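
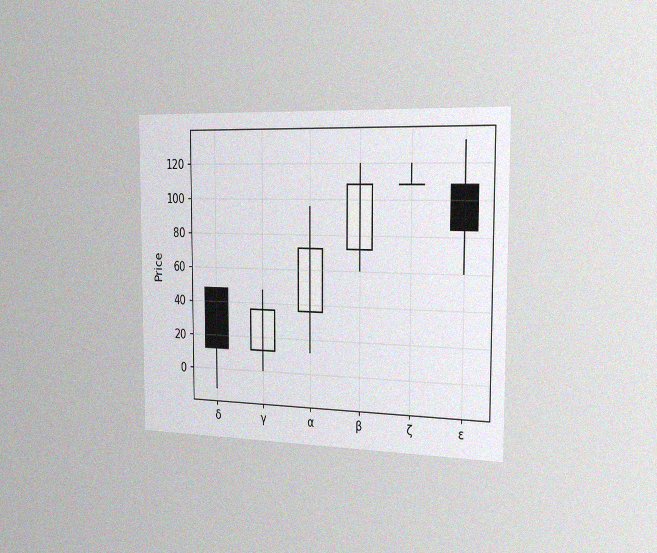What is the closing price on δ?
12

The chart is viewed slightly from the right, with some photo noise. The δ candle closes at 12.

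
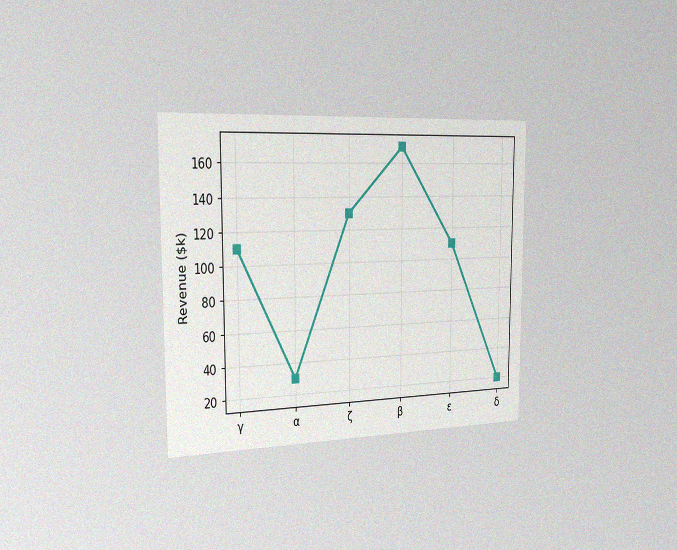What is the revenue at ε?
The chart is viewed slightly from the left, with some photo noise. At ε, the line is at $110k.

$110k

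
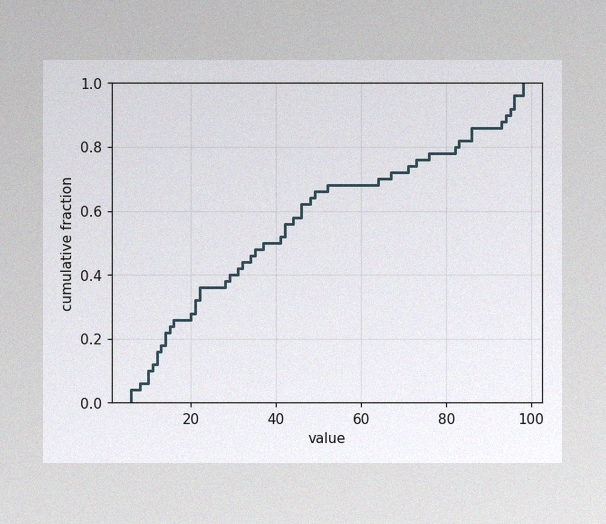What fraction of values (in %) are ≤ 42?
The image has some photo noise and uneven lighting. At x=42 the ECDF step is at 56%.

56%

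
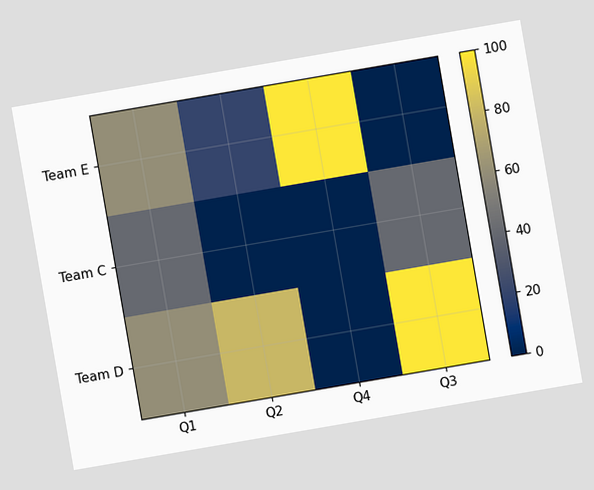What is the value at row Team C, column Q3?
40

The chart is tilted about 10° counter-clockwise. Matching cell (Team C, Q3) against the colorbar gives 40.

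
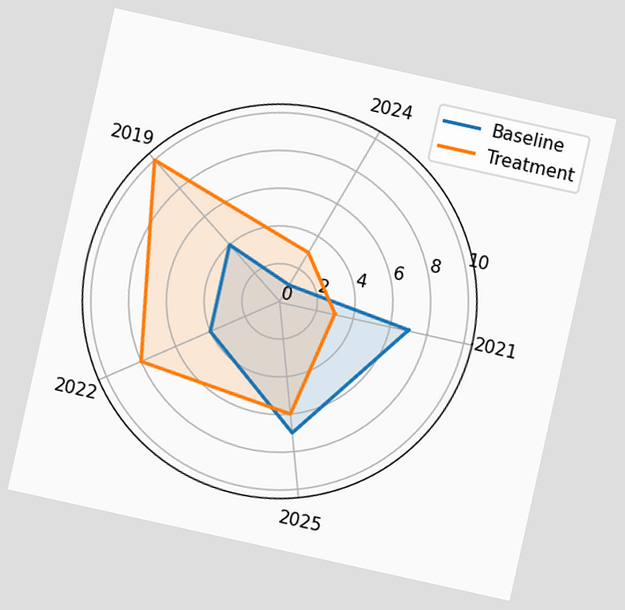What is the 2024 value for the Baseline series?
The chart is tilted about 13° clockwise. On the 2024 axis, Baseline reaches 1.

1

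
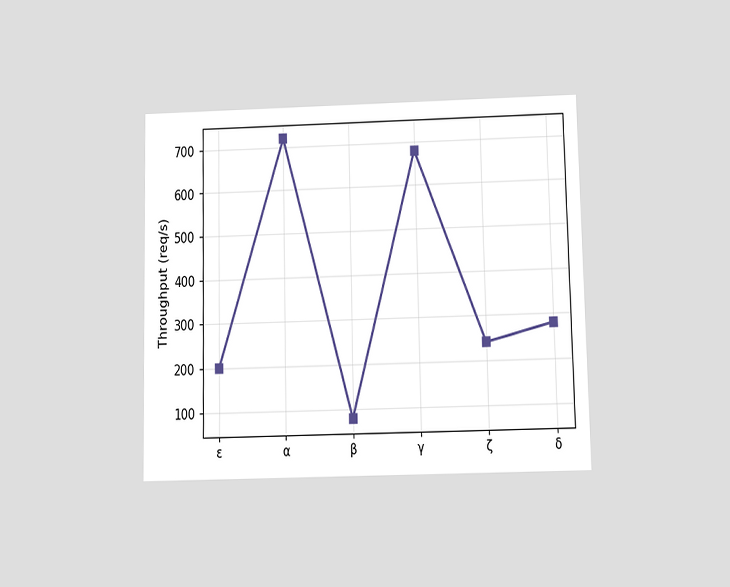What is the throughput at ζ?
240req/s

The chart is viewed slightly from below. At ζ, the line is at 240req/s.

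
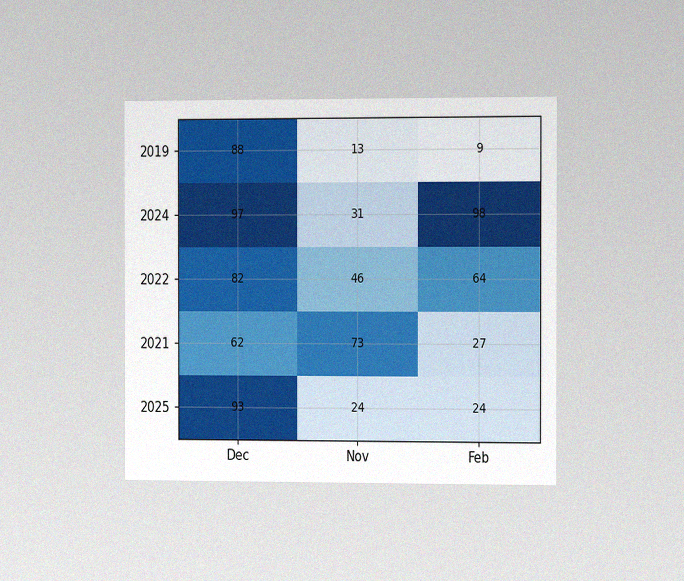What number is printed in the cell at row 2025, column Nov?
The chart is viewed slightly from the right, with some photo noise. The (2025, Nov) cell reads 24.

24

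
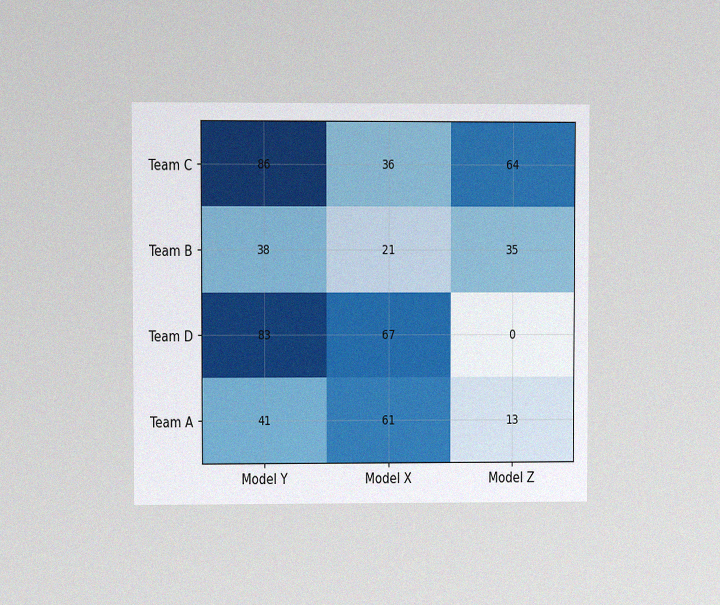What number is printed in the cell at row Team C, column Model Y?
The chart is viewed at a slight angle, with some photo noise. The (Team C, Model Y) cell reads 86.

86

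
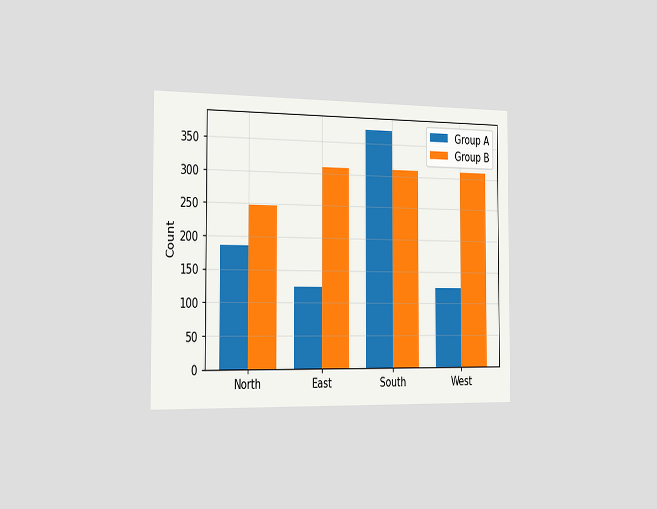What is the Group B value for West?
The chart is viewed slightly from the left. The Group B bar at West reaches 310 on the y-axis.

310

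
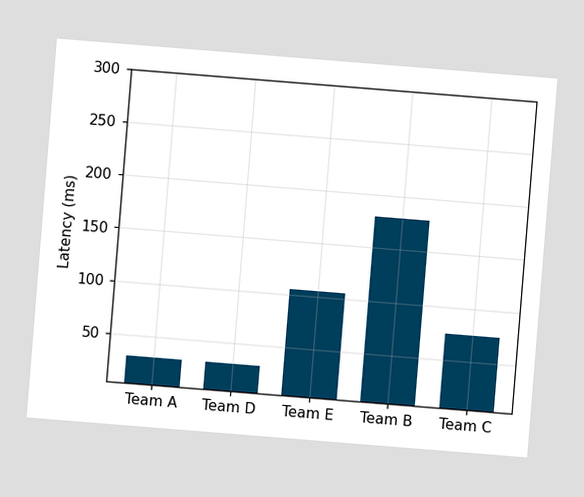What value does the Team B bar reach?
180ms

The chart is tilted about 5° clockwise. Reading along the chart's y-axis, the Team B bar reaches 180ms.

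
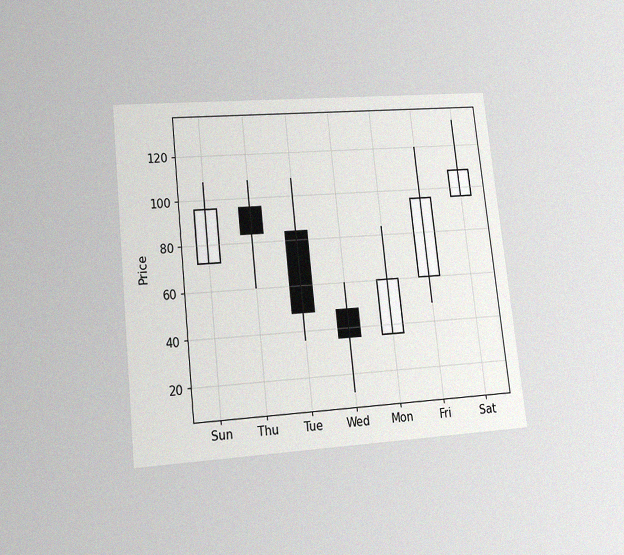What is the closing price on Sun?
96

The chart is tilted about 6° counter-clockwise and viewed at a slight angle, with some photo noise. The Sun candle closes at 96.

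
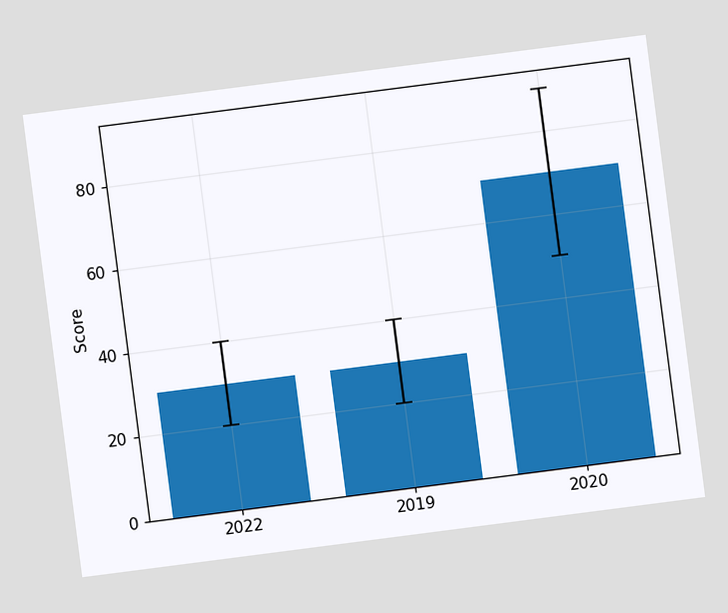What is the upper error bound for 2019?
The chart is tilted about 7° counter-clockwise. The 2019 bar's upper whisker reaches 40.

40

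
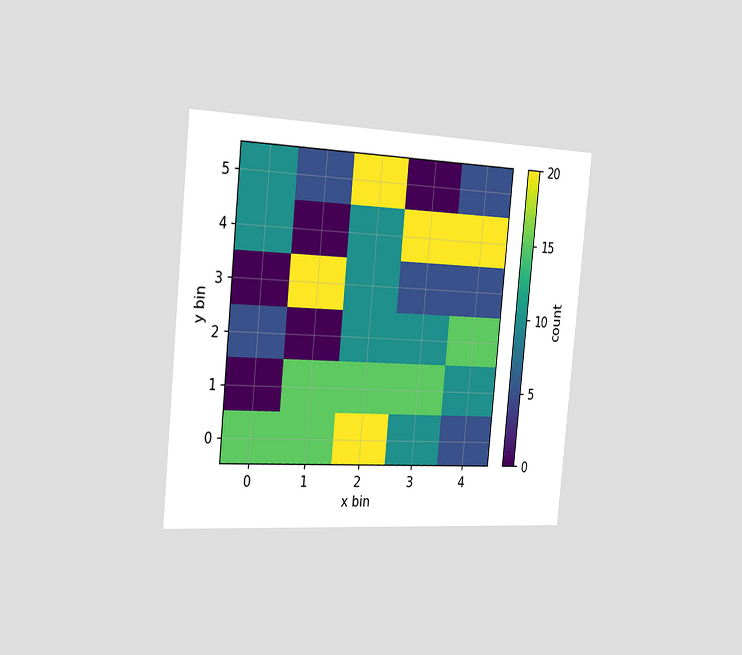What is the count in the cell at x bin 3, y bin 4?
20

The chart is tilted about 6° clockwise and viewed slightly from the left. Matching the cell (3, 4) against the colorbar gives 20.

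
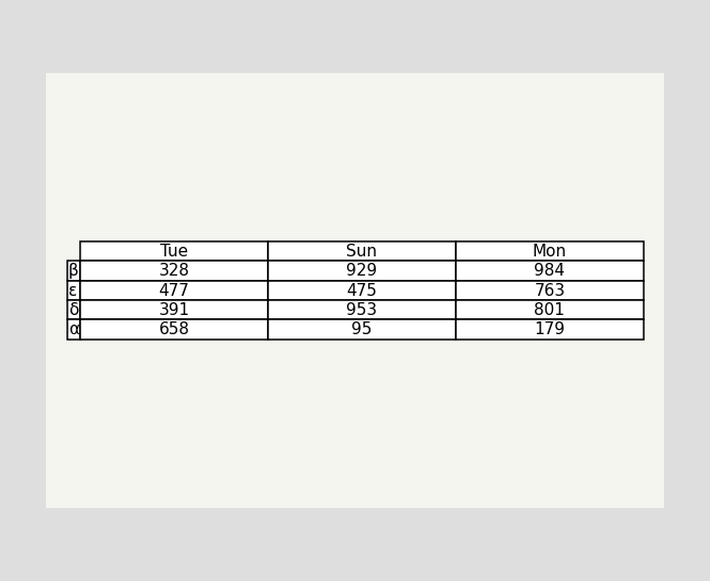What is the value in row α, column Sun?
95

The (α, Sun) cell reads 95.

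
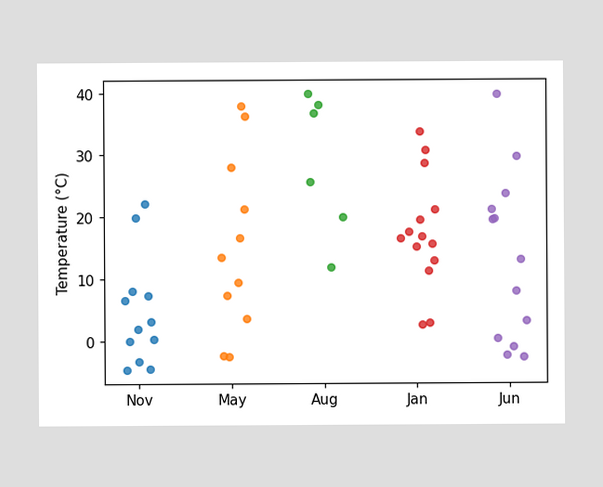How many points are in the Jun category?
13

Counting the markers in the Jun column gives 13.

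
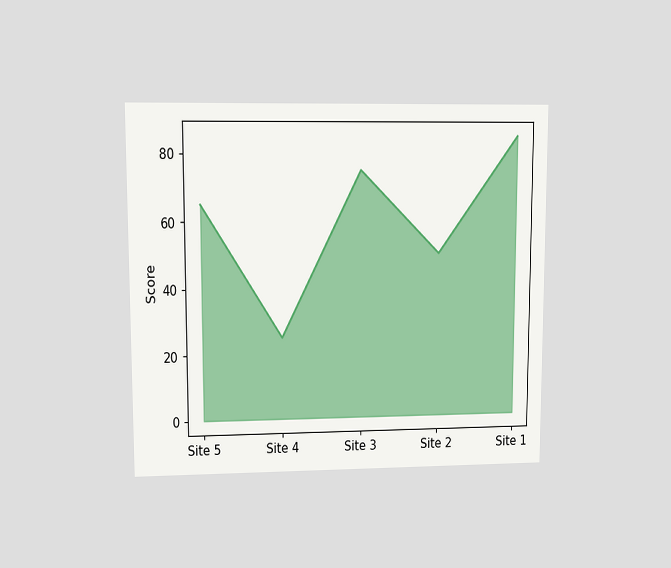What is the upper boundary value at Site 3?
The chart is viewed at a slight angle. At Site 3 the upper boundary is at 75.

75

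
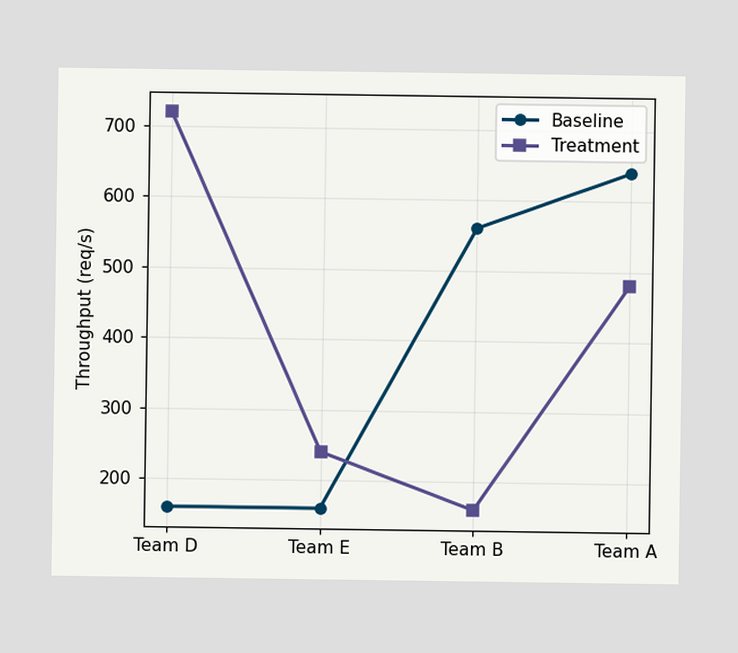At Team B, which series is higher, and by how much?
At Team B, Baseline sits above the other line by 400req/s.

Baseline, by 400req/s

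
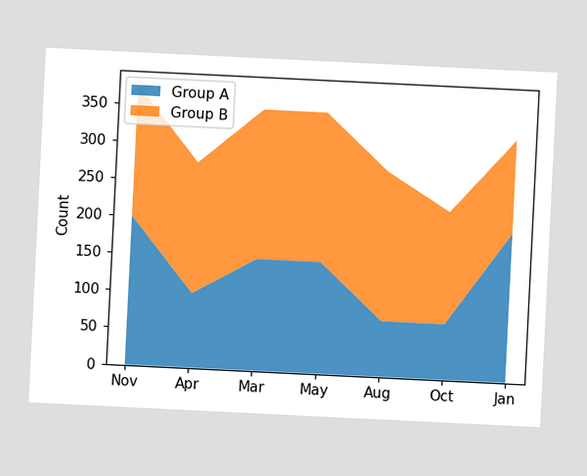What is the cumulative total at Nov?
The chart is tilted about 3° clockwise. The stacked total at Nov reaches 375.

375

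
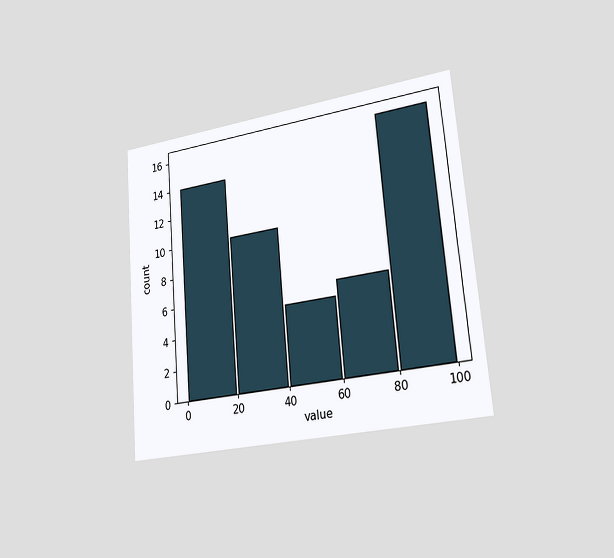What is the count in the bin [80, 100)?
The chart is tilted about 5° counter-clockwise and viewed slightly from the right. The [80, 100) bin has height 16.

16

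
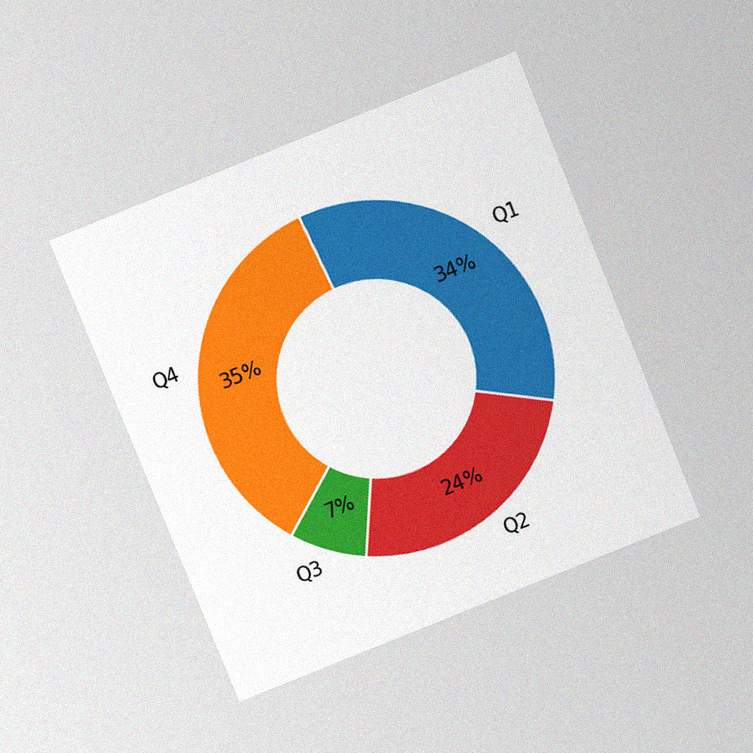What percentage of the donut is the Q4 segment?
The chart is tilted about 22° counter-clockwise and viewed slightly from above, with some photo noise. The Q4 segment takes up 35% of the ring.

35%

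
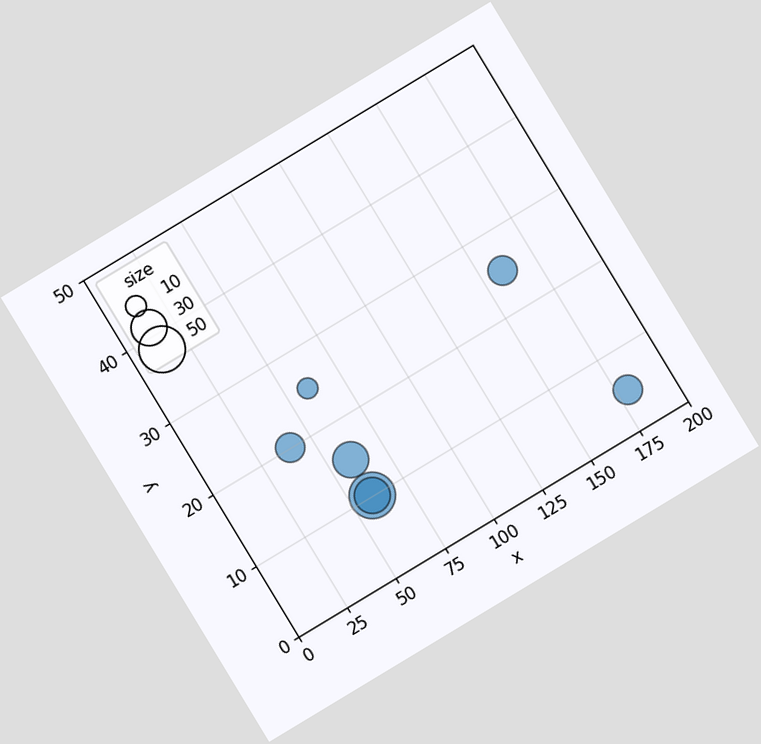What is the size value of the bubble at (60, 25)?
The chart is tilted about 31° counter-clockwise. Matching the bubble at (60, 25) against the size legend gives 10.

10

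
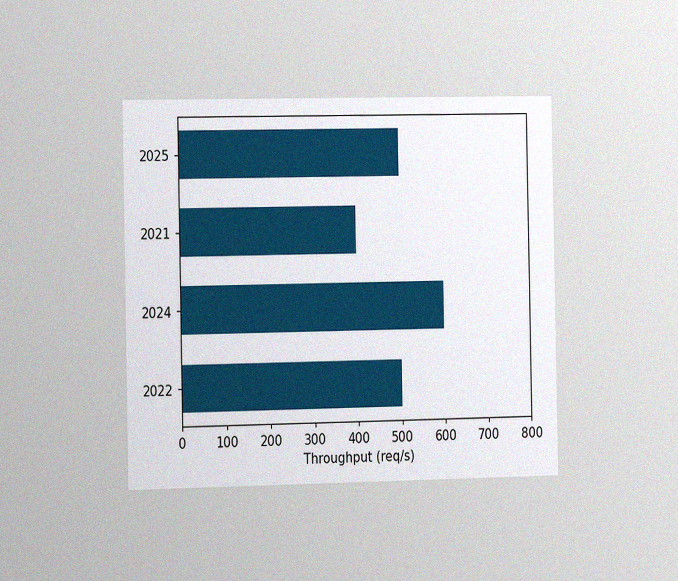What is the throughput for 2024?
600req/s

The chart is viewed slightly from the left, with some photo noise. Reading along the chart's x-axis, the 2024 bar reaches 600req/s.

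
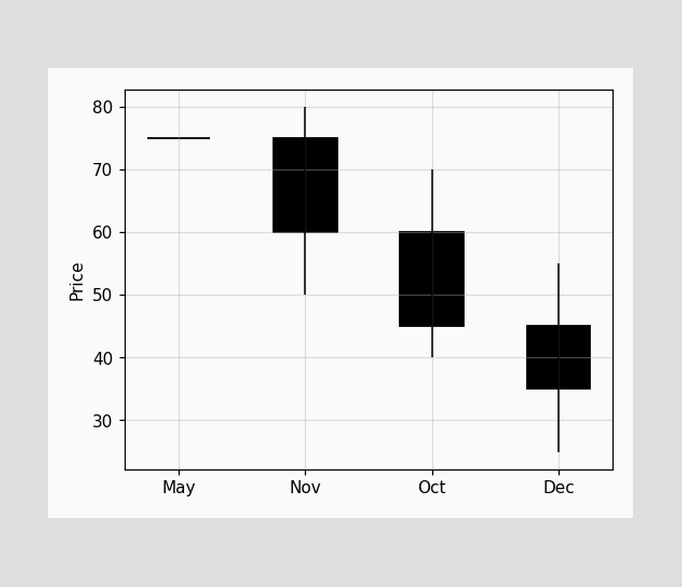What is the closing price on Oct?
45

The Oct candle closes at 45.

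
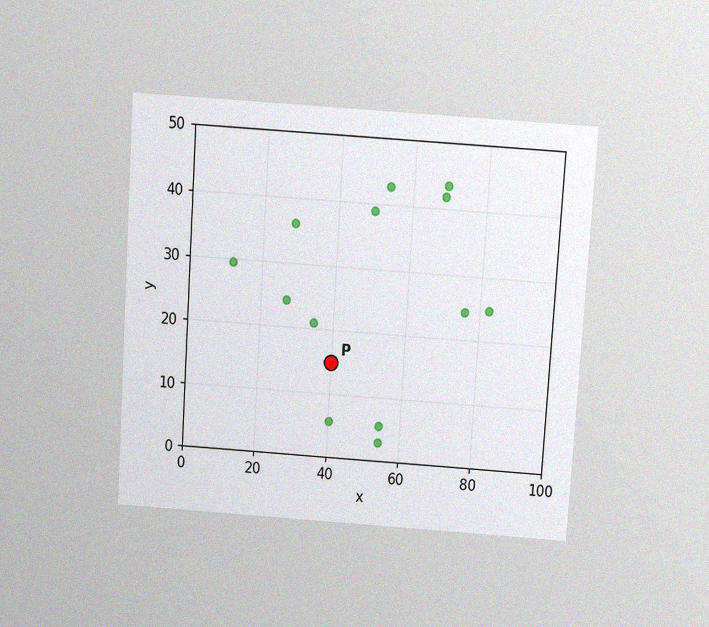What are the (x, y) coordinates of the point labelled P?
(40, 15)

The chart is tilted about 4° clockwise and viewed slightly from above, with some photo noise. Following the gridlines from P to each axis, P sits at (40, 15).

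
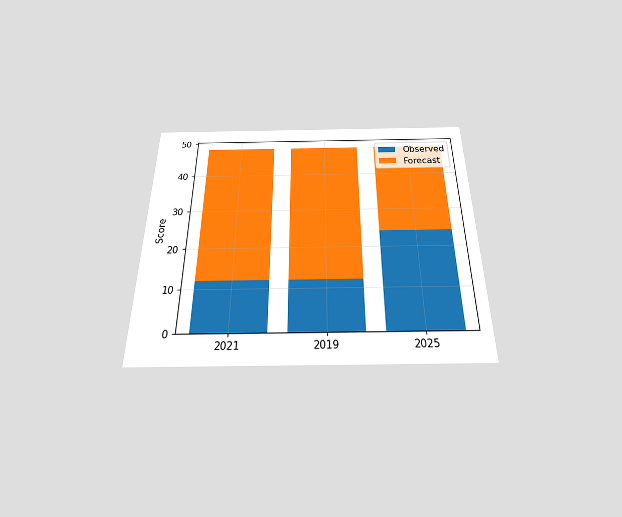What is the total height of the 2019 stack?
48

The chart is viewed slightly from below. The 2019 stack's top reaches 48 on the y-axis.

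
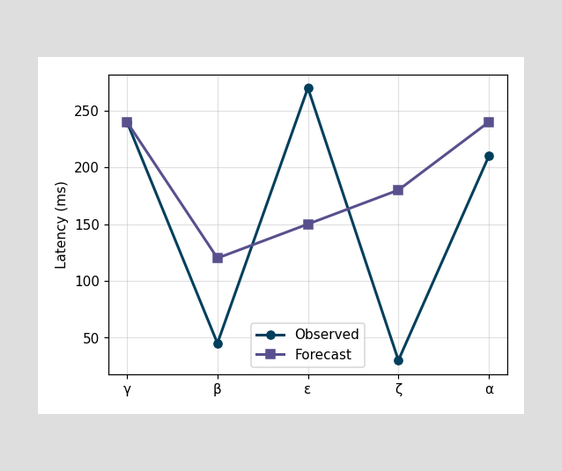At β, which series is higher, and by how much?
Forecast, by 75ms

At β, Forecast sits above the other line by 75ms.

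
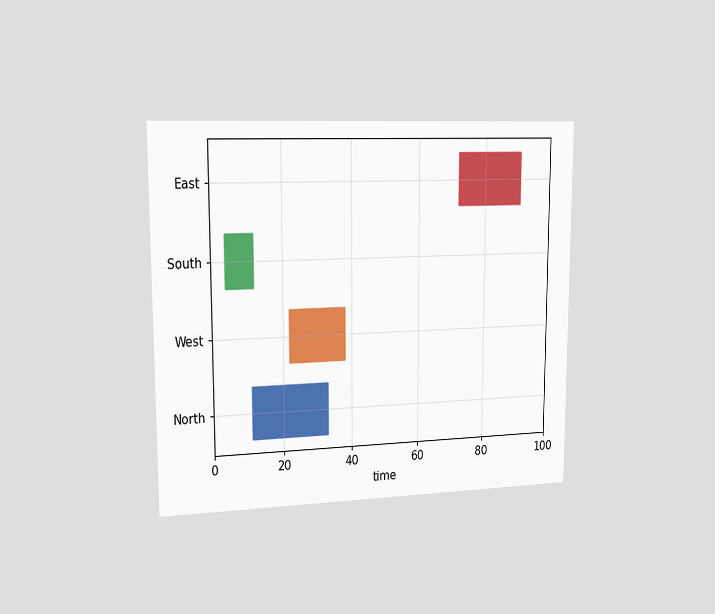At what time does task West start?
The chart is viewed slightly from the left. The West bar begins at t=22.

22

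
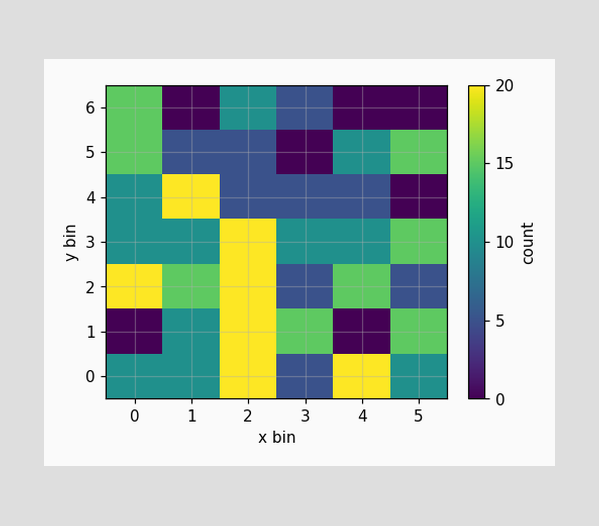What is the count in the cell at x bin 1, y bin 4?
Matching the cell (1, 4) against the colorbar gives 20.

20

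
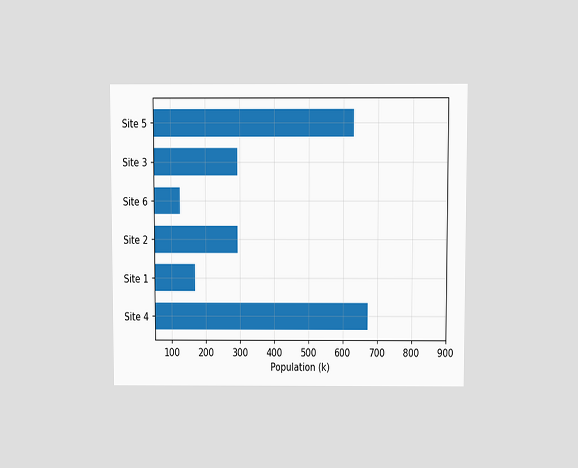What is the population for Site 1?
The chart is viewed slightly from above. Reading along the chart's x-axis, the Site 1 bar reaches 168k.

168k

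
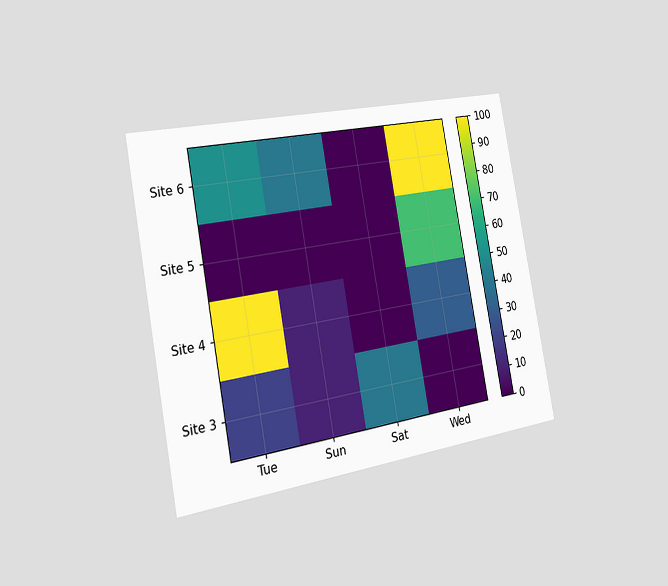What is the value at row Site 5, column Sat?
0

The chart is tilted about 10° counter-clockwise and viewed slightly from the left. Matching cell (Site 5, Sat) against the colorbar gives 0.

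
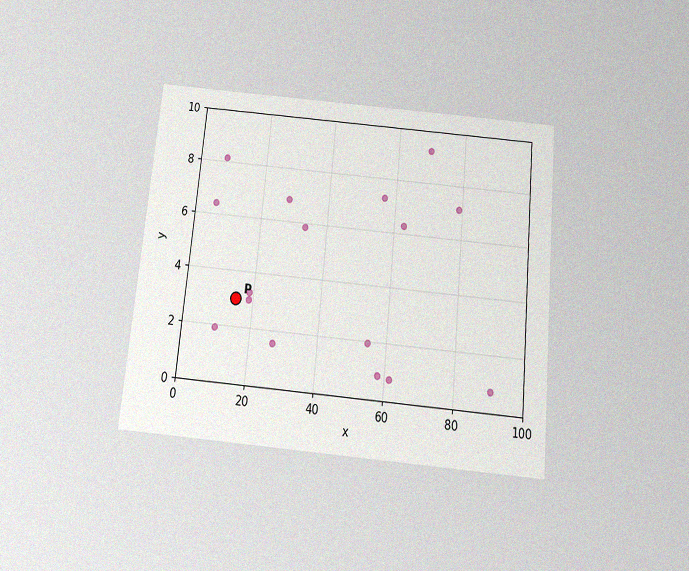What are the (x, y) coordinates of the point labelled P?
The chart is tilted about 5° clockwise and viewed slightly from below, with some photo noise. Following the gridlines from P to each axis, P sits at (15, 3).

(15, 3)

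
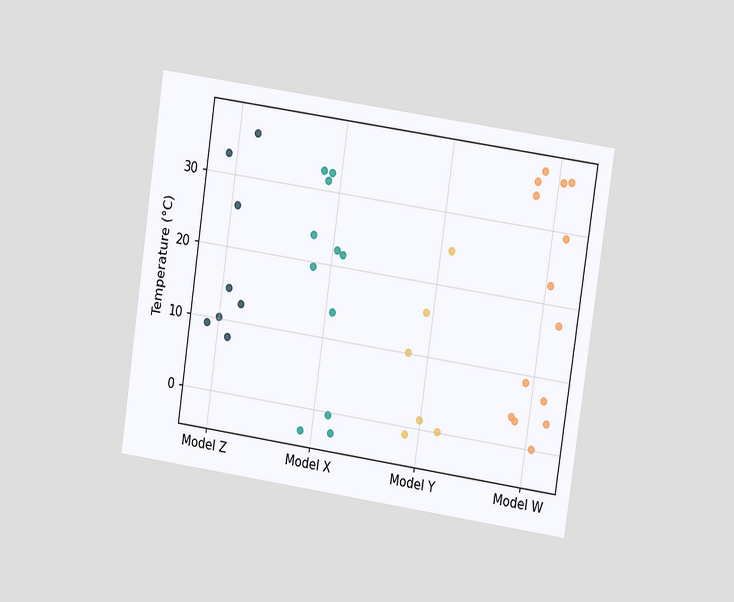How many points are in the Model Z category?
The chart is tilted about 8° clockwise and viewed at a slight angle. Counting the markers in the Model Z column gives 8.

8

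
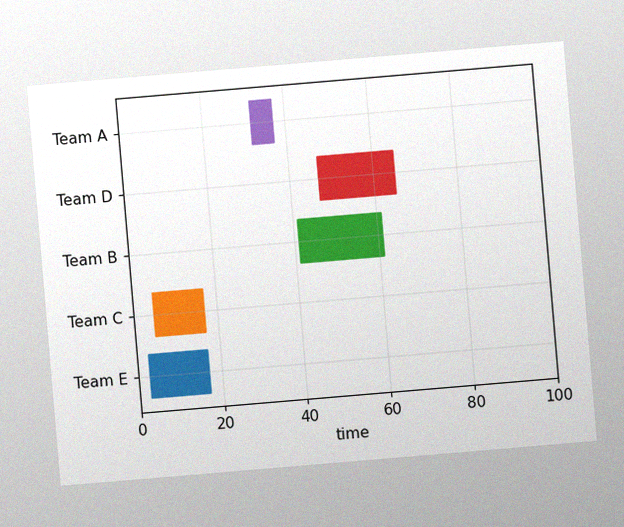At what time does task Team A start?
32

The chart is tilted about 5° counter-clockwise, with some photo noise. The Team A bar begins at t=32.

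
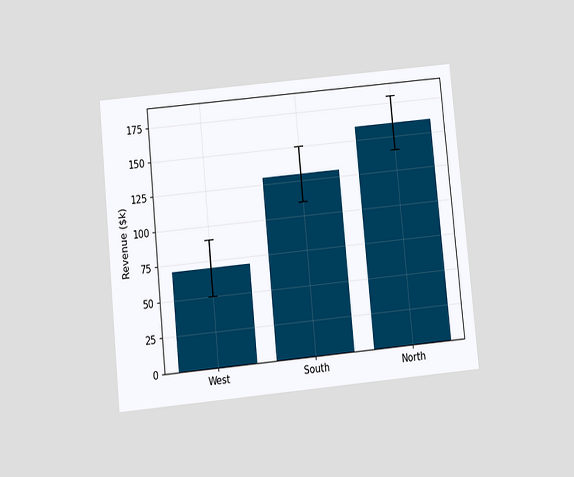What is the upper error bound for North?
$180k

The chart is tilted about 6° counter-clockwise and viewed at a slight angle. The North bar's upper whisker reaches $180k.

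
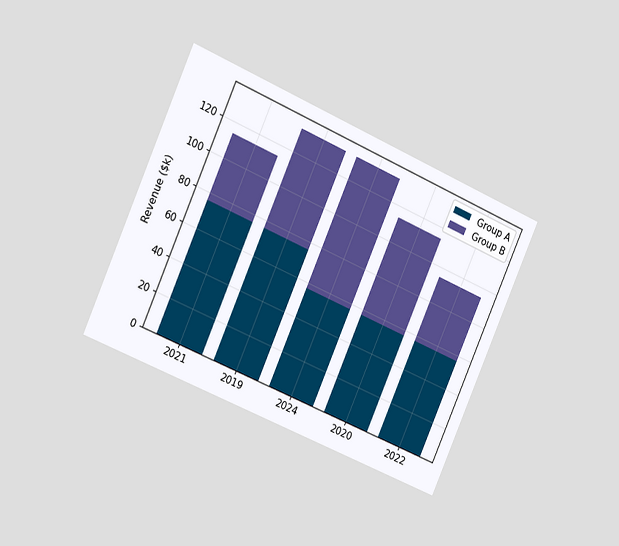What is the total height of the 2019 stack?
The chart is tilted about 24° clockwise and viewed slightly from the left. The 2019 stack's top reaches $133k on the y-axis.

$133k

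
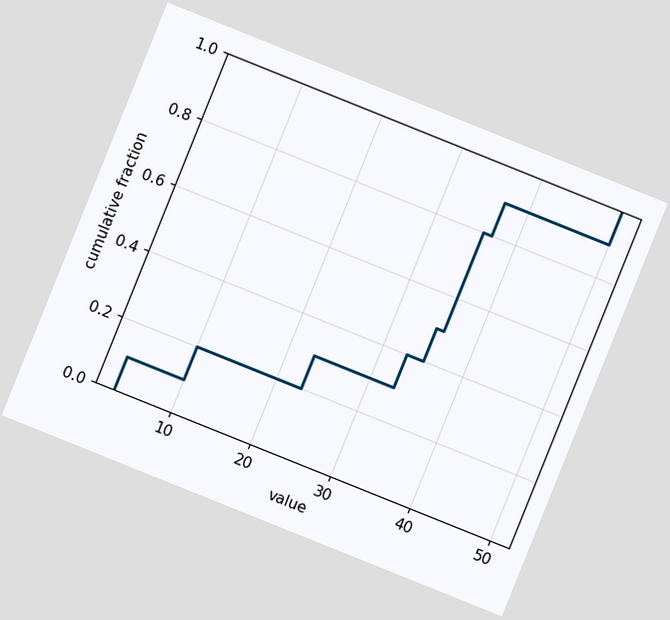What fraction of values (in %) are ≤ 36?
80%

The chart is tilted about 22° clockwise. At x=36 the ECDF step is at 80%.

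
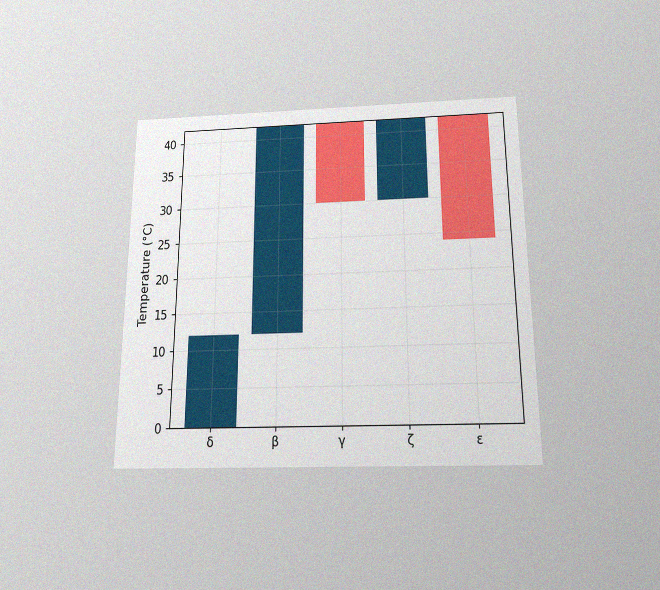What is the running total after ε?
The chart is viewed slightly from below, with some photo noise. After ε the running total reaches 24°C.

24°C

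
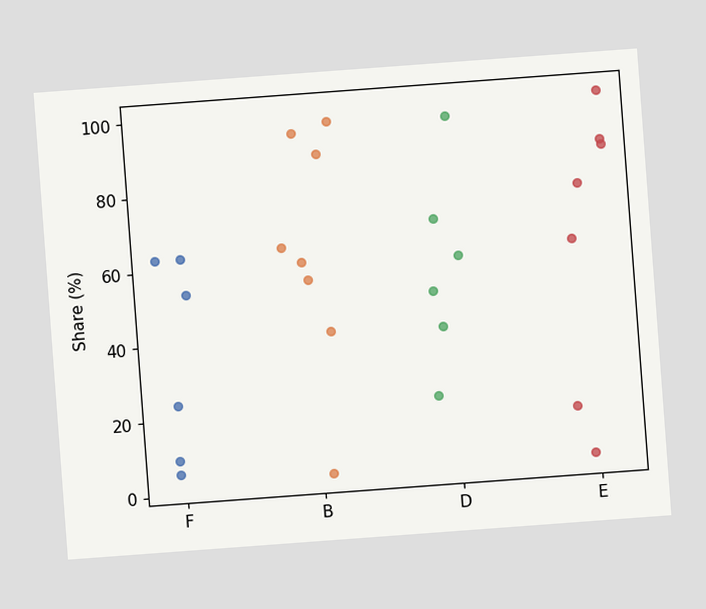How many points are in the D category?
6

The chart is tilted about 4° counter-clockwise. Counting the markers in the D column gives 6.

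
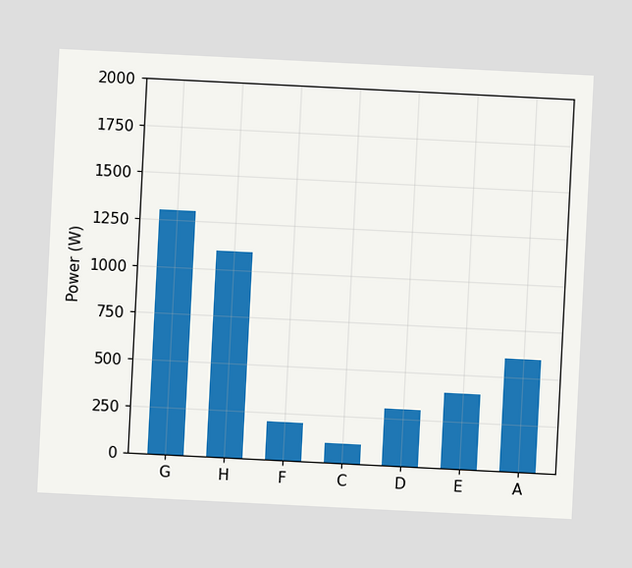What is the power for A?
The chart is tilted about 3° clockwise. Reading along the chart's y-axis, the A bar reaches 600W.

600W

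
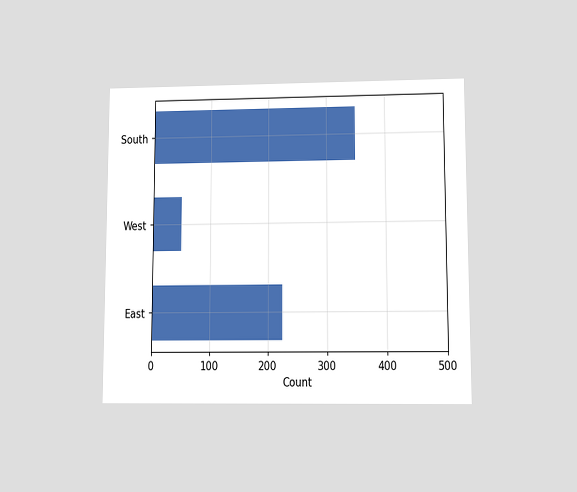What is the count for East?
The chart is viewed at a slight angle. Reading along the chart's x-axis, the East bar reaches 225.

225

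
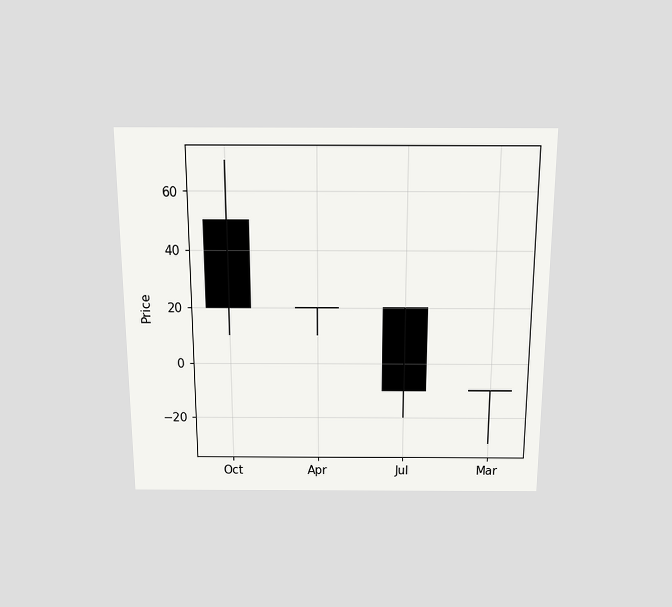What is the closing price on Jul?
The chart is viewed slightly from above. The Jul candle closes at -10.

-10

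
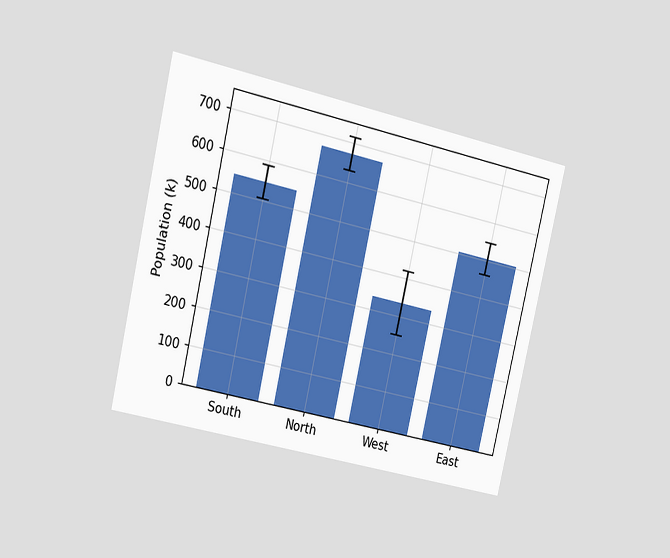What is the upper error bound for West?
The chart is tilted about 13° clockwise and viewed slightly from the left. The West bar's upper whisker reaches 420k.

420k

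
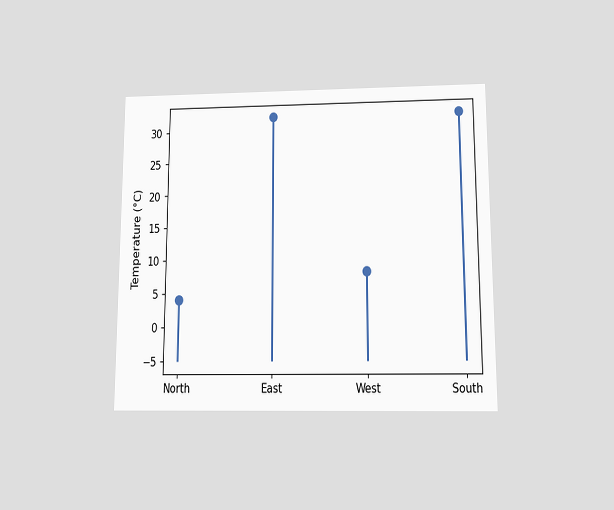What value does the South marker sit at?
32°C

The chart is viewed slightly from below. The South marker sits at 32°C.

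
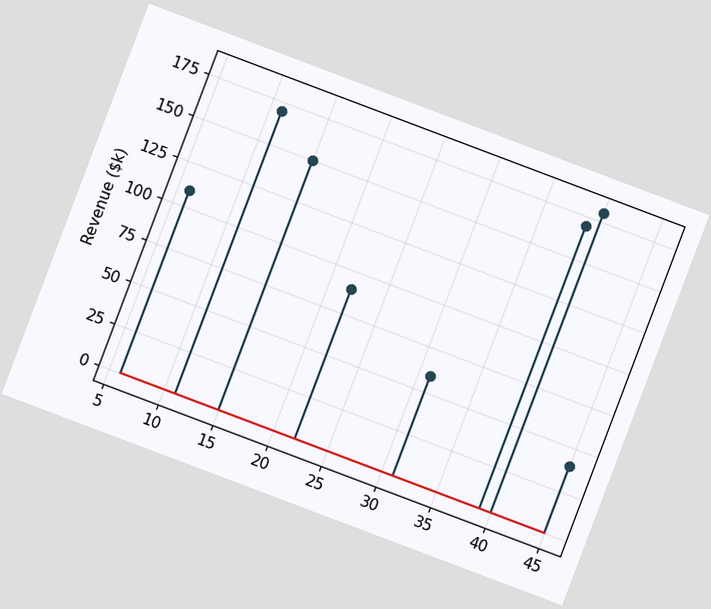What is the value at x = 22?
$90k

The chart is tilted about 21° clockwise. The stem at x=22 reaches $90k.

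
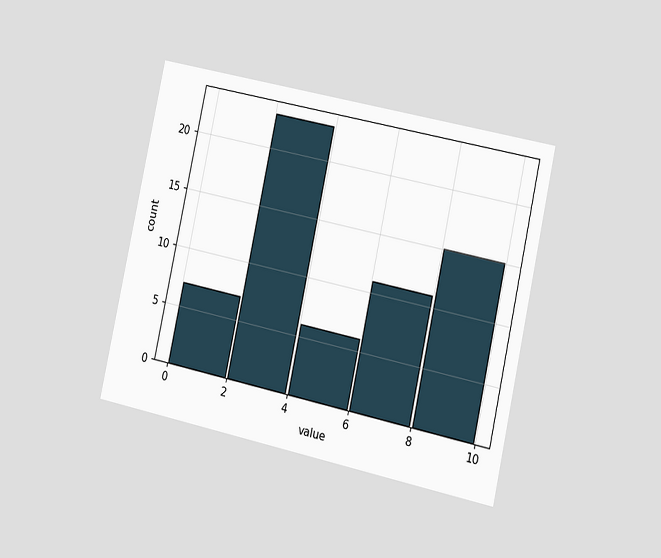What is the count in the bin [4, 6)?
6

The chart is tilted about 12° clockwise and viewed slightly from the right. The [4, 6) bin has height 6.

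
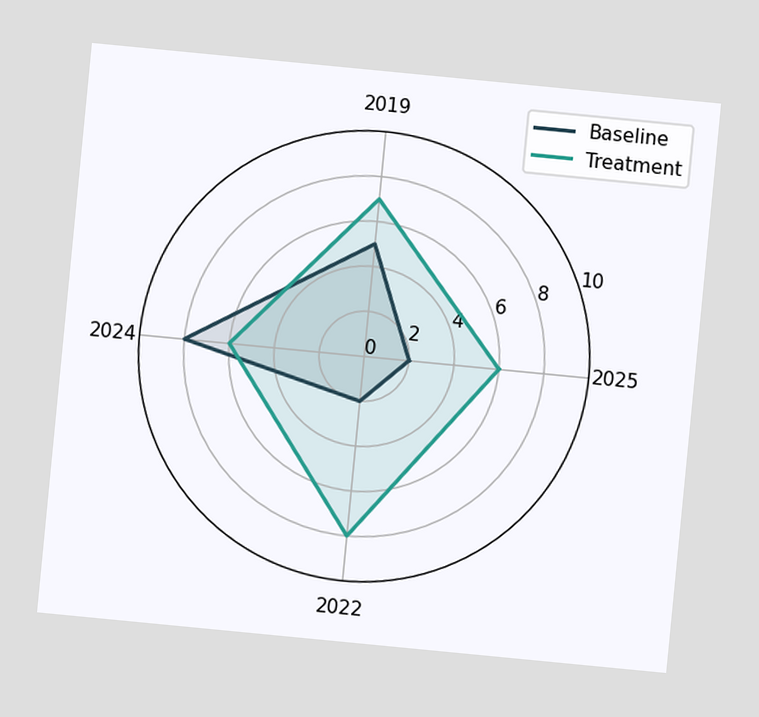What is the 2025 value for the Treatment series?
6

The chart is tilted about 6° clockwise. On the 2025 axis, Treatment reaches 6.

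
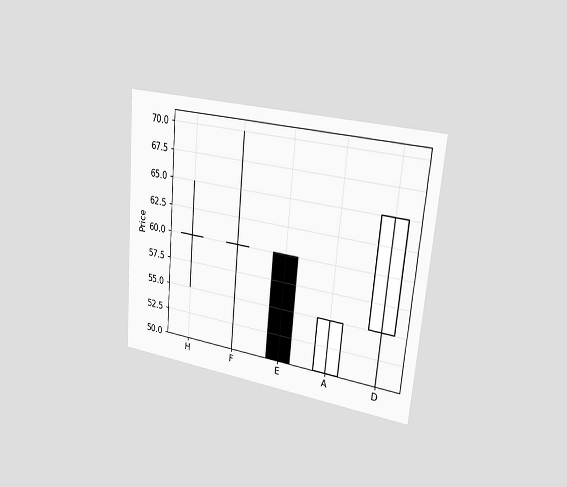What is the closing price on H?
The chart is tilted about 5° clockwise and viewed slightly from the right. The H candle closes at 60.

60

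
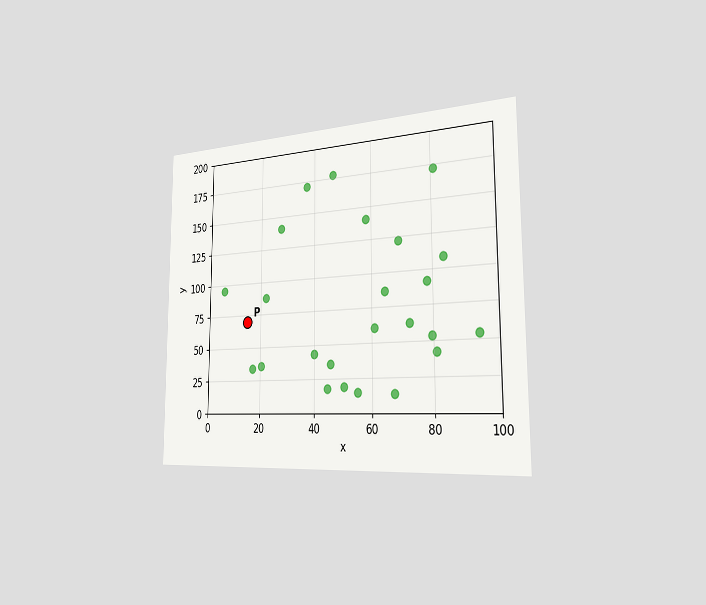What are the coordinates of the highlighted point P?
The chart is viewed slightly from the right. Following the gridlines from P to each axis, P sits at (15, 70).

(15, 70)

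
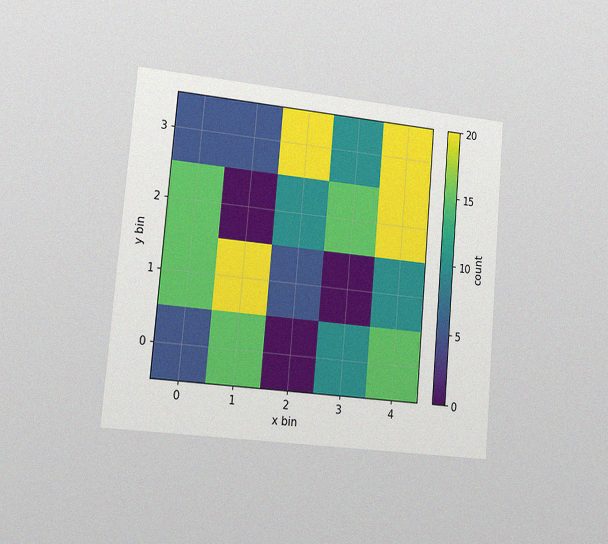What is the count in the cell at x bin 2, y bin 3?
The chart is tilted about 5° clockwise and viewed slightly from the left, with some photo noise. Matching the cell (2, 3) against the colorbar gives 20.

20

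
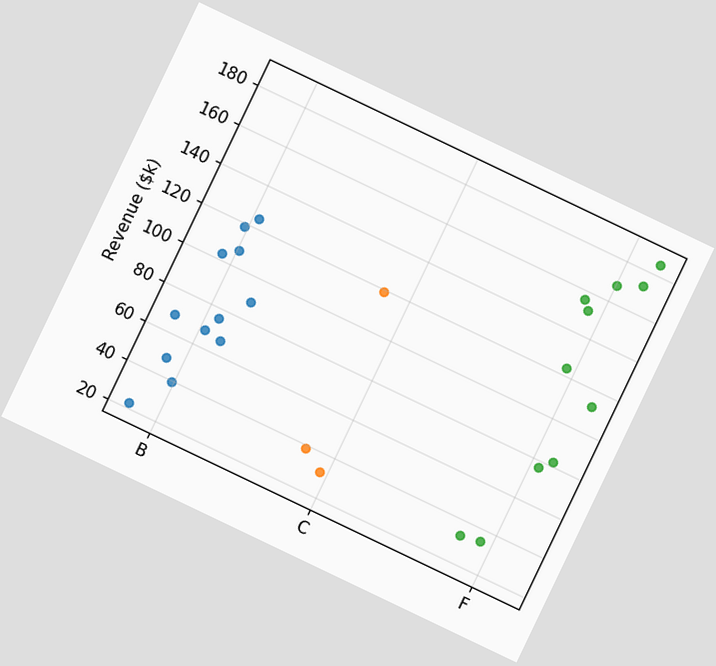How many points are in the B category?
The chart is tilted about 26° clockwise. Counting the markers in the B column gives 12.

12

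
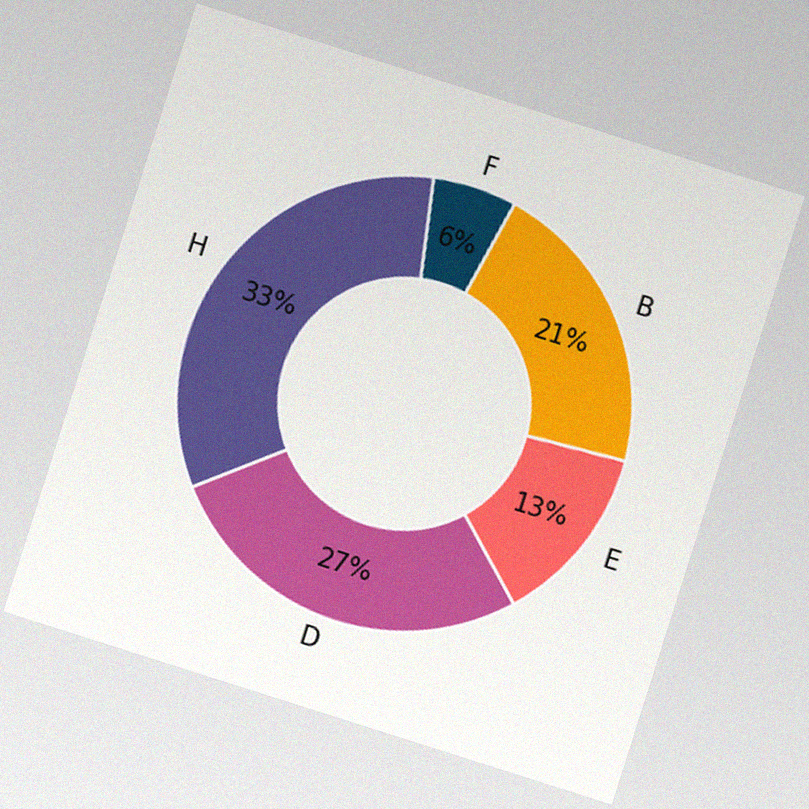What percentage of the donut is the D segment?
The chart is tilted about 18° clockwise, with some photo noise. The D segment takes up 27% of the ring.

27%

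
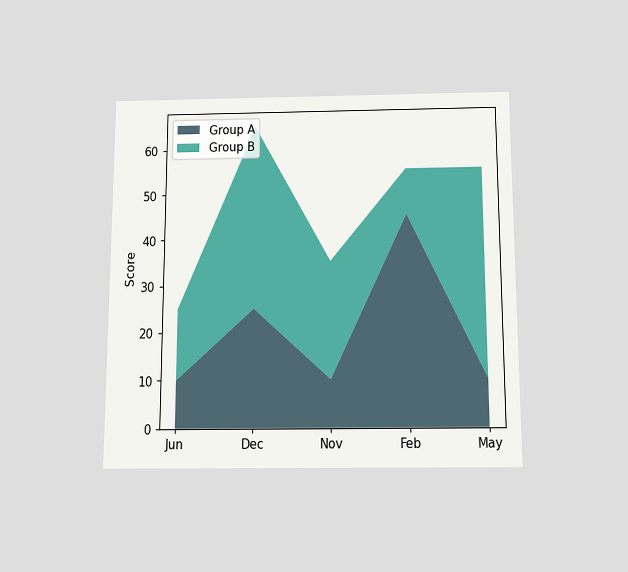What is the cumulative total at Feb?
The chart is viewed slightly from below. The stacked total at Feb reaches 55.

55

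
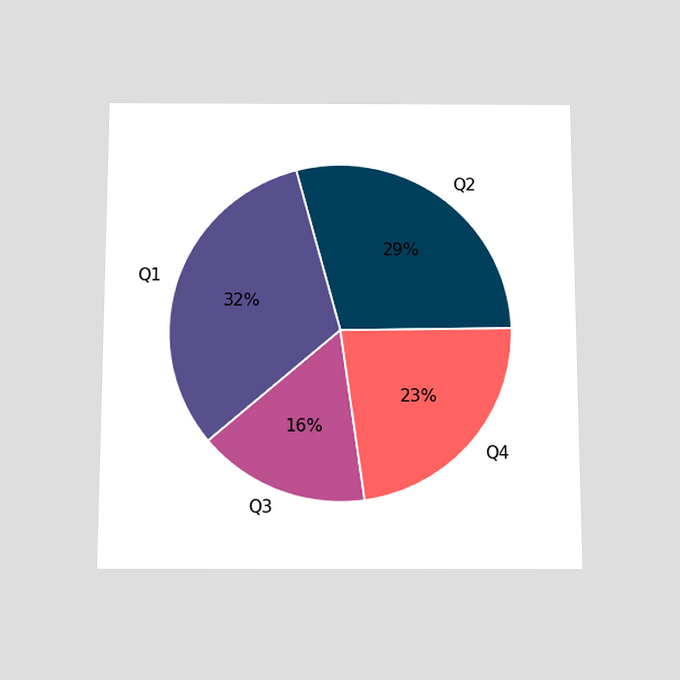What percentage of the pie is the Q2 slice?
29%

The chart is viewed slightly from below. The Q2 slice takes up 29% of the pie.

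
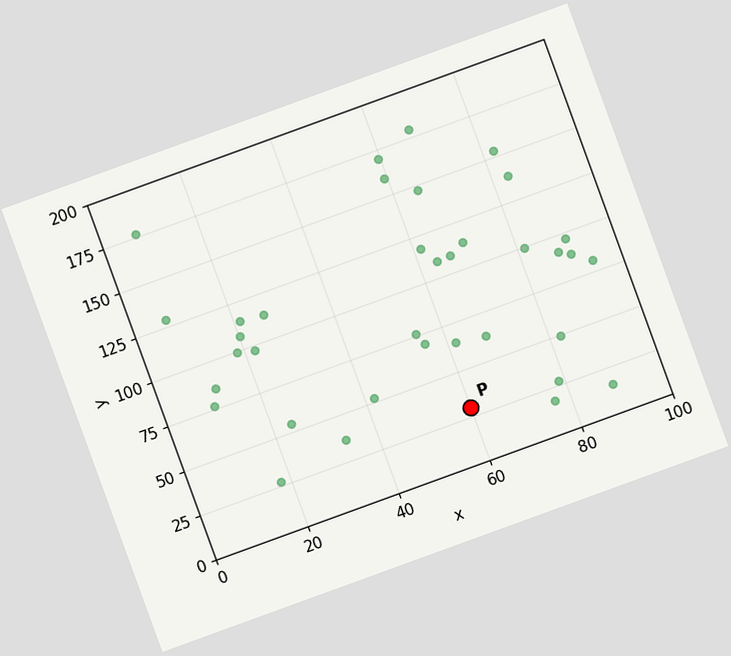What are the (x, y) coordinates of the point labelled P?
(60, 30)

The chart is tilted about 20° counter-clockwise. Following the gridlines from P to each axis, P sits at (60, 30).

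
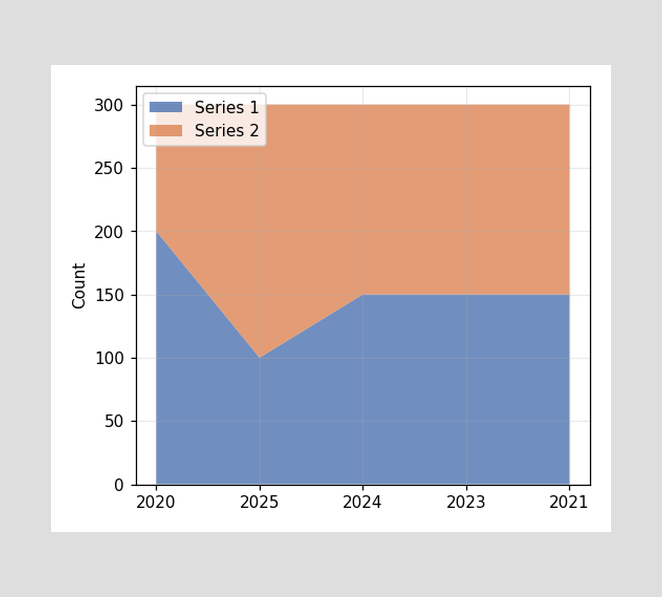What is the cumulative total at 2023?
The stacked total at 2023 reaches 300.

300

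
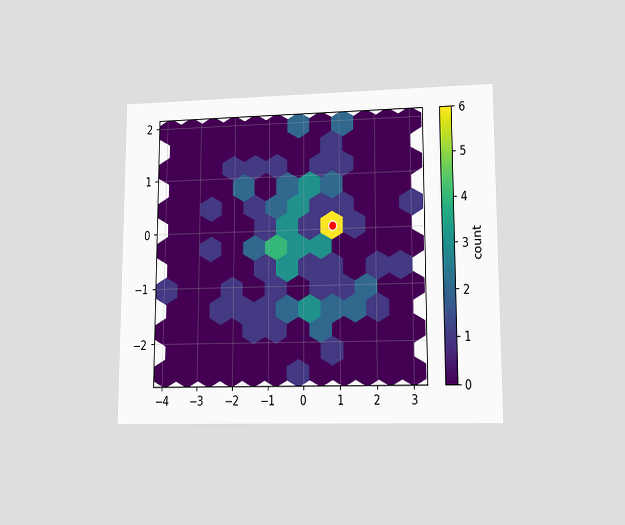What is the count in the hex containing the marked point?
The chart is viewed at a slight angle. The marked hex reads 6 on the colorbar.

6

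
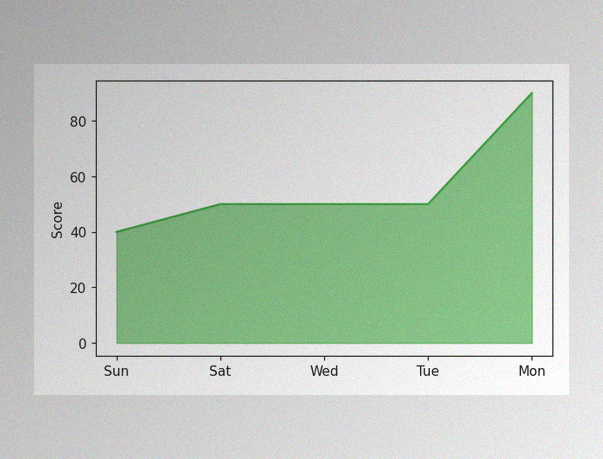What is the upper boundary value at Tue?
50

The image has some photo noise and uneven lighting. At Tue the upper boundary is at 50.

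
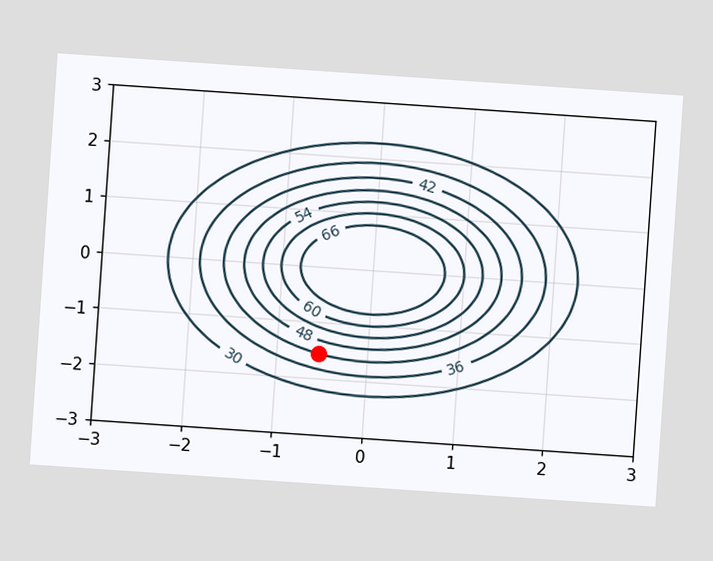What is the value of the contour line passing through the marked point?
42

The chart is tilted about 4° clockwise. The marked point sits on the contour labelled 42.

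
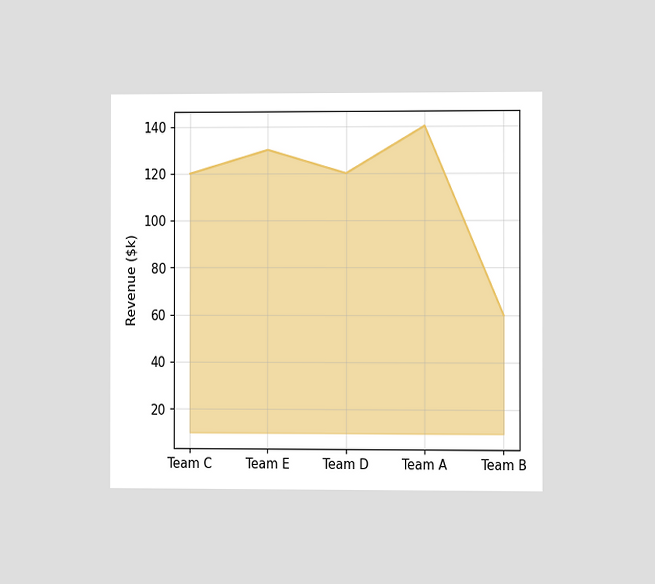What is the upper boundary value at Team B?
The chart is viewed at a slight angle. At Team B the upper boundary is at $60k.

$60k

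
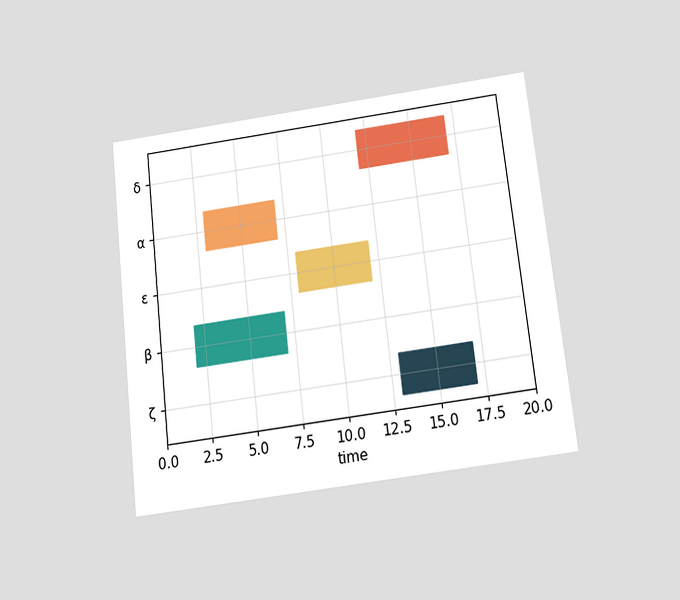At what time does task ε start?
8

The chart is tilted about 6° counter-clockwise and viewed slightly from below. The ε bar begins at t=8.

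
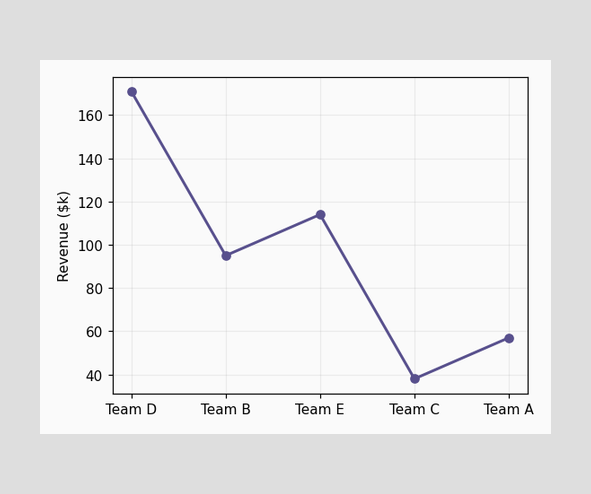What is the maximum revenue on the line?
The highest point is at Team D, and reading across to the y-axis gives $171k.

$171k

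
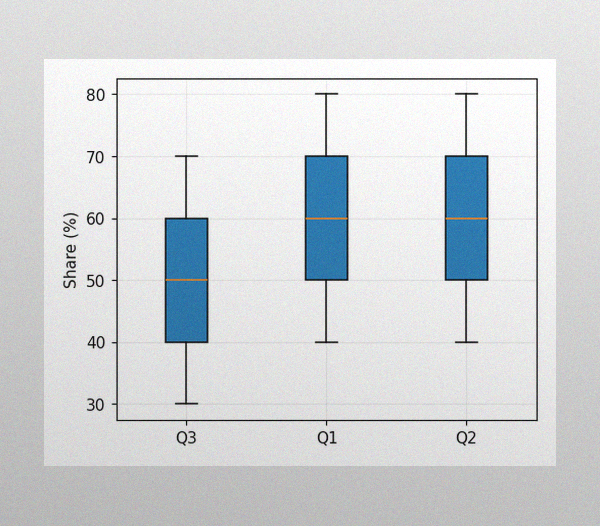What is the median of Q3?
50%

The image has some photo noise and uneven lighting. The median line in the Q3 box sits at 50%.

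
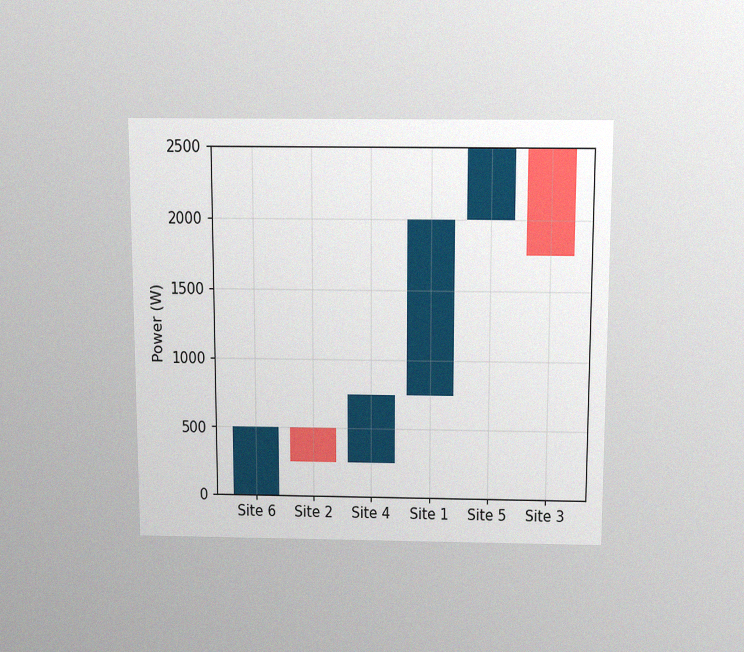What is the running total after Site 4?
The chart is viewed slightly from above, with some photo noise. After Site 4 the running total reaches 750W.

750W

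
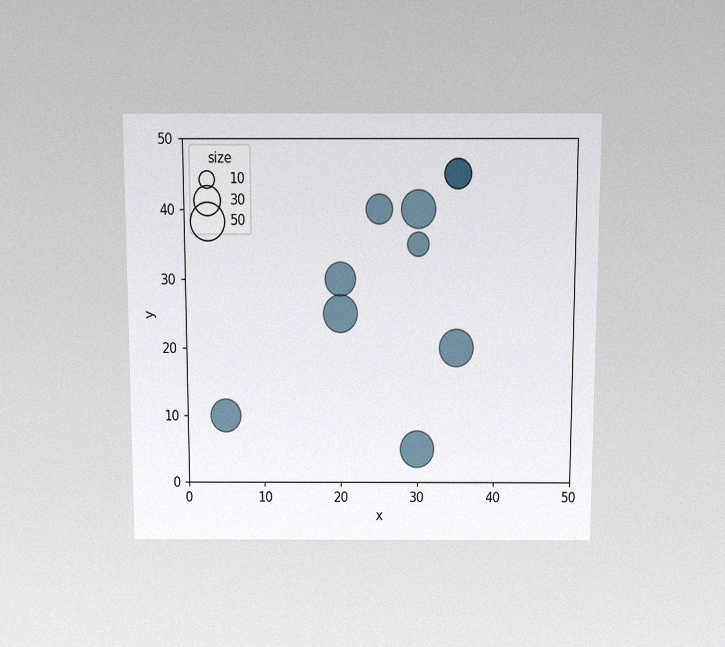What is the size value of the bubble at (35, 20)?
The chart is viewed slightly from above, with some photo noise. Matching the bubble at (35, 20) against the size legend gives 50.

50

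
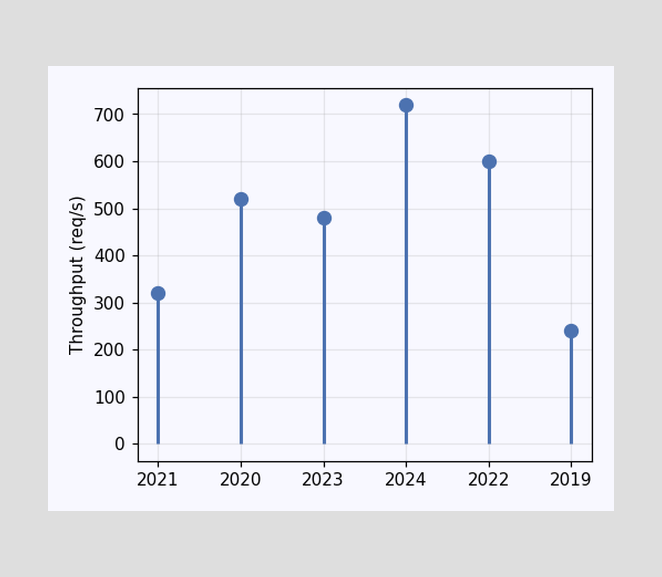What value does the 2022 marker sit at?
The 2022 marker sits at 600req/s.

600req/s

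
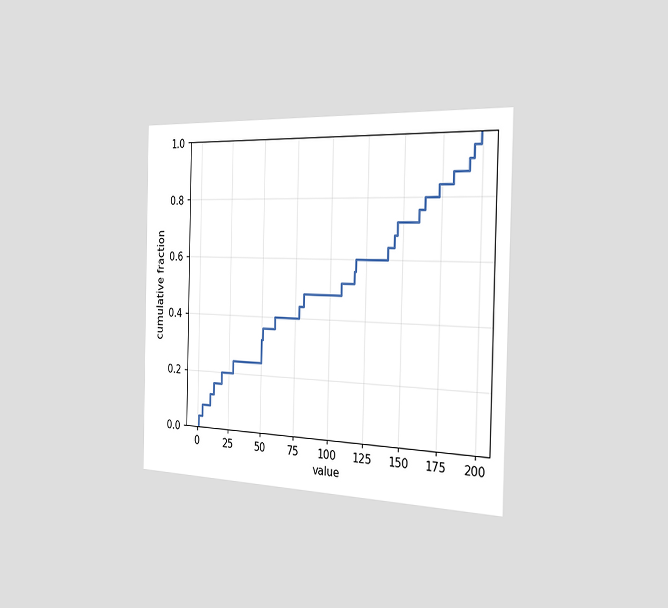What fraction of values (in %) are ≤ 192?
The chart is viewed slightly from the right. At x=192 the ECDF step is at 92%.

92%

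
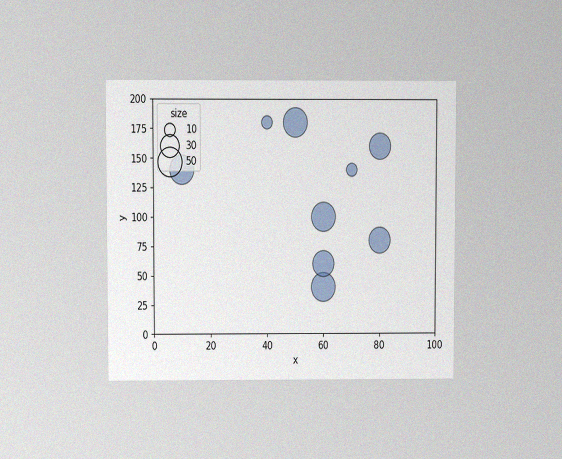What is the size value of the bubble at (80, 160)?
The chart is viewed at a slight angle, with some photo noise. Matching the bubble at (80, 160) against the size legend gives 40.

40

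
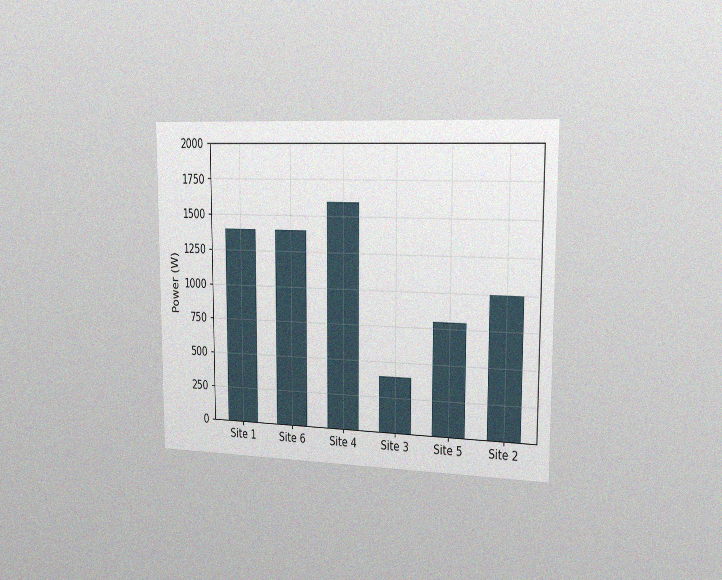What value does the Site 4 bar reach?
1600W

The chart is viewed slightly from the right, with some photo noise. Reading along the chart's y-axis, the Site 4 bar reaches 1600W.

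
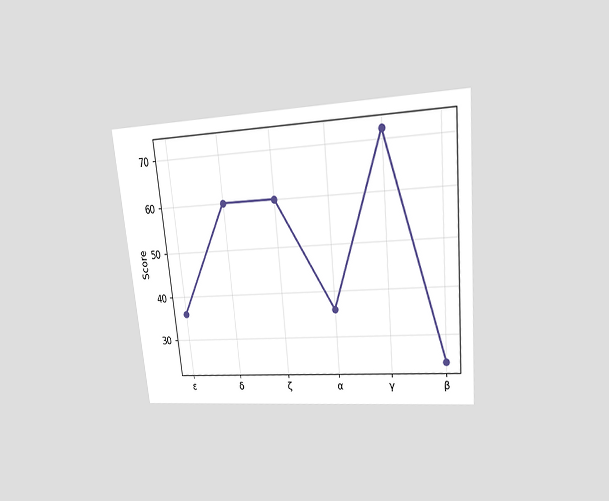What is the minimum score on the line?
The chart is tilted about 6° counter-clockwise and viewed at a slight angle. The lowest point is at β, and reading across to the y-axis gives 24.

24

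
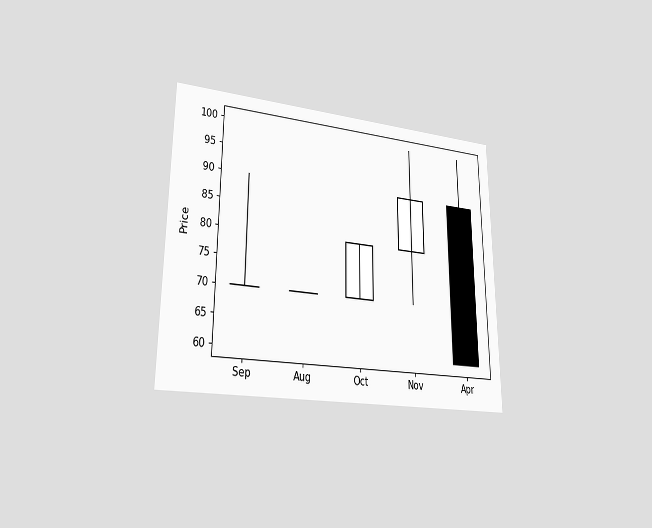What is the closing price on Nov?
The chart is viewed at a slight angle. The Nov candle closes at 90.

90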